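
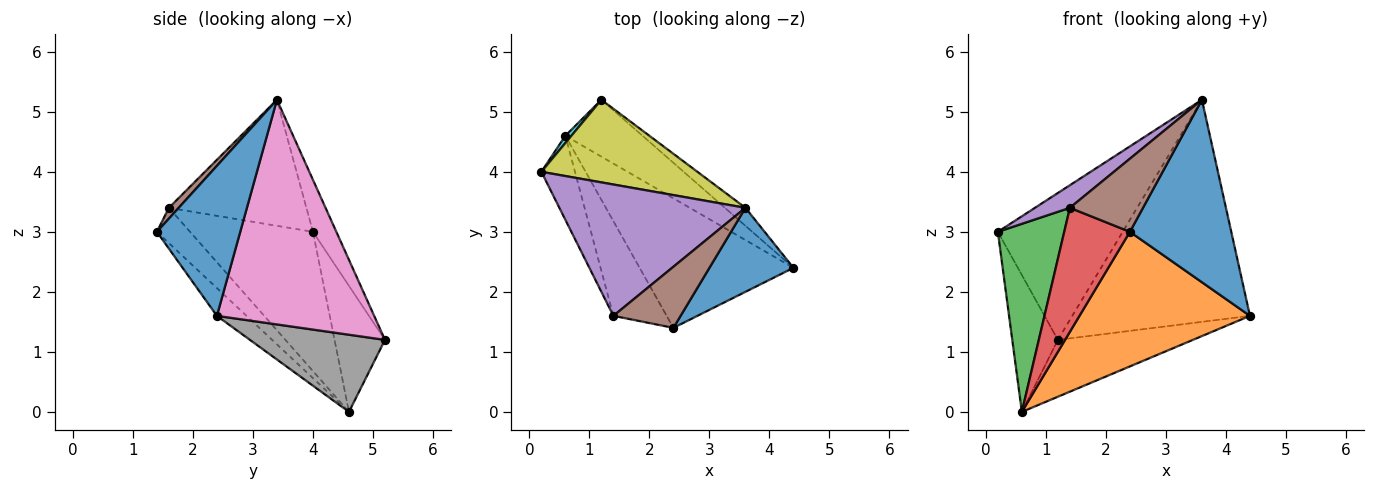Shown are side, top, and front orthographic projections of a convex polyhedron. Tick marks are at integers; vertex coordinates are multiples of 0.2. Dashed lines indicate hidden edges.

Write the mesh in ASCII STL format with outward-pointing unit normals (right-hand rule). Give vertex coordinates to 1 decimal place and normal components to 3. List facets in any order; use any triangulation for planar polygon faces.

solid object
 facet normal 0.598 -0.728 0.335
  outer loop
   vertex 3.6 3.4 5.2
   vertex 2.4 1.4 3.0
   vertex 4.4 2.4 1.6
  endloop
 endfacet
 facet normal -0.124 -0.715 -0.688
  outer loop
   vertex 0.6 4.6 0.0
   vertex 4.4 2.4 1.6
   vertex 2.4 1.4 3.0
  endloop
 endfacet
 facet normal -0.861 -0.465 -0.208
  outer loop
   vertex 1.4 1.6 3.4
   vertex 0.2 4.0 3.0
   vertex 0.6 4.6 0.0
  endloop
 endfacet
 facet normal -0.373 -0.738 -0.563
  outer loop
   vertex 1.4 1.6 3.4
   vertex 0.6 4.6 0.0
   vertex 2.4 1.4 3.0
  endloop
 endfacet
 facet normal -0.555 -0.141 0.820
  outer loop
   vertex 1.4 1.6 3.4
   vertex 3.6 3.4 5.2
   vertex 0.2 4.0 3.0
  endloop
 endfacet
 facet normal 0.103 -0.763 0.638
  outer loop
   vertex 1.4 1.6 3.4
   vertex 2.4 1.4 3.0
   vertex 3.6 3.4 5.2
  endloop
 endfacet
 facet normal 0.662 0.747 -0.061
  outer loop
   vertex 1.2 5.2 1.2
   vertex 3.6 3.4 5.2
   vertex 4.4 2.4 1.6
  endloop
 endfacet
 facet normal 0.577 0.577 -0.577
  outer loop
   vertex 1.2 5.2 1.2
   vertex 4.4 2.4 1.6
   vertex 0.6 4.6 0.0
  endloop
 endfacet
 facet normal -0.161 0.860 0.484
  outer loop
   vertex 1.2 5.2 1.2
   vertex 0.2 4.0 3.0
   vertex 3.6 3.4 5.2
  endloop
 endfacet
 facet normal -0.741 0.670 0.035
  outer loop
   vertex 1.2 5.2 1.2
   vertex 0.6 4.6 0.0
   vertex 0.2 4.0 3.0
  endloop
 endfacet
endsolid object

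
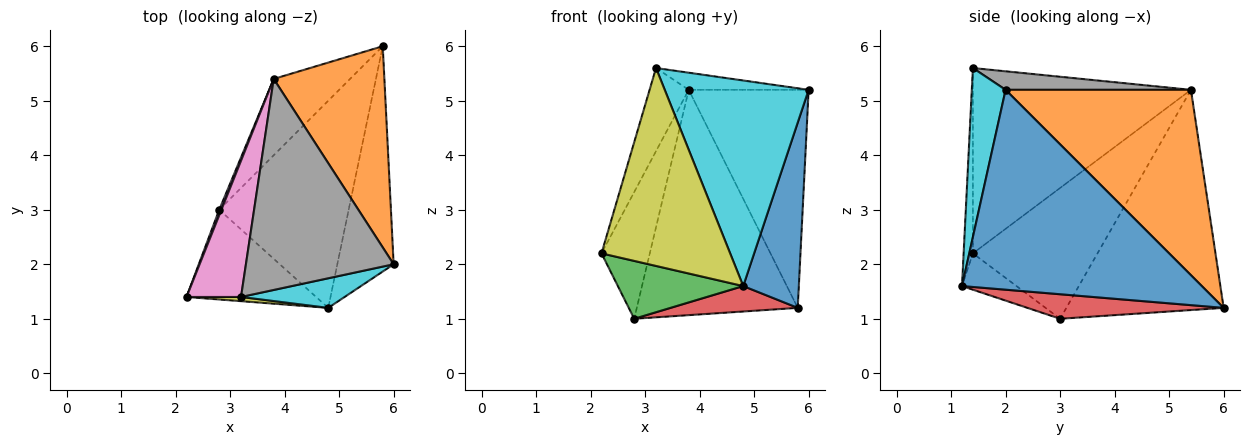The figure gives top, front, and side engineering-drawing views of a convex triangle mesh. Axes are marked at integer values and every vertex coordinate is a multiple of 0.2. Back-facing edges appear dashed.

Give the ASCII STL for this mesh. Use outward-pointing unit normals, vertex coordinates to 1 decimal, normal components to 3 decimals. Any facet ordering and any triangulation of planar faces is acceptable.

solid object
 facet normal 0.939 -0.218 -0.265
  outer loop
   vertex 4.8 1.2 1.6
   vertex 5.8 6.0 1.2
   vertex 6.0 2.0 5.2
  endloop
 endfacet
 facet normal 0.751 0.486 0.448
  outer loop
   vertex 3.8 5.4 5.2
   vertex 6.0 2.0 5.2
   vertex 5.8 6.0 1.2
  endloop
 endfacet
 facet normal -0.229 -0.528 -0.818
  outer loop
   vertex 2.8 3.0 1.0
   vertex 4.8 1.2 1.6
   vertex 2.2 1.4 2.2
  endloop
 endfacet
 facet normal 0.185 -0.120 -0.975
  outer loop
   vertex 2.8 3.0 1.0
   vertex 5.8 6.0 1.2
   vertex 4.8 1.2 1.6
  endloop
 endfacet
 facet normal -0.932 0.361 0.016
  outer loop
   vertex 2.8 3.0 1.0
   vertex 2.2 1.4 2.2
   vertex 3.8 5.4 5.2
  endloop
 endfacet
 facet normal -0.679 0.695 -0.235
  outer loop
   vertex 2.8 3.0 1.0
   vertex 3.8 5.4 5.2
   vertex 5.8 6.0 1.2
  endloop
 endfacet
 facet normal -0.945 0.170 0.278
  outer loop
   vertex 3.2 1.4 5.6
   vertex 3.8 5.4 5.2
   vertex 2.2 1.4 2.2
  endloop
 endfacet
 facet normal 0.124 0.080 0.989
  outer loop
   vertex 3.2 1.4 5.6
   vertex 6.0 2.0 5.2
   vertex 3.8 5.4 5.2
  endloop
 endfacet
 facet normal -0.072 -0.997 0.021
  outer loop
   vertex 3.2 1.4 5.6
   vertex 2.2 1.4 2.2
   vertex 4.8 1.2 1.6
  endloop
 endfacet
 facet normal 0.226 -0.964 0.139
  outer loop
   vertex 3.2 1.4 5.6
   vertex 4.8 1.2 1.6
   vertex 6.0 2.0 5.2
  endloop
 endfacet
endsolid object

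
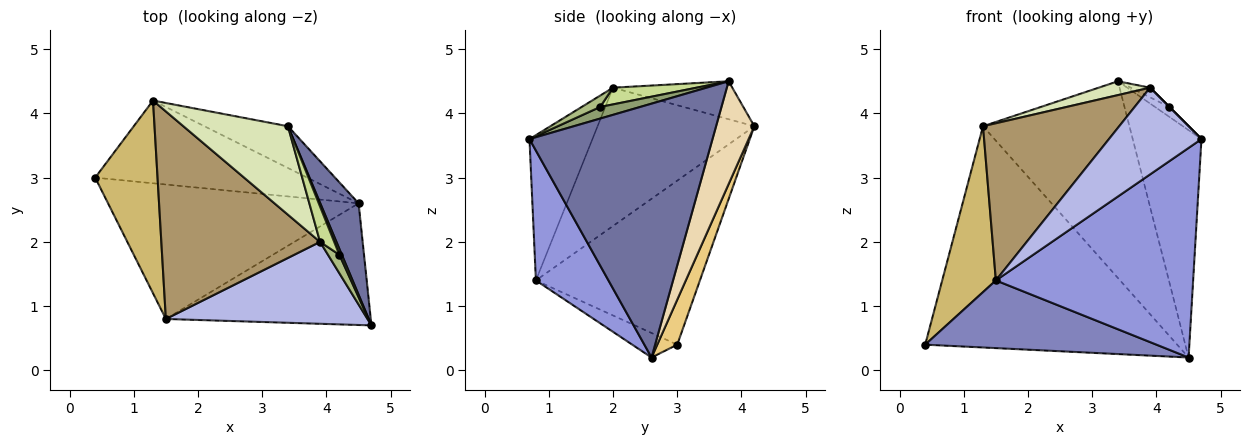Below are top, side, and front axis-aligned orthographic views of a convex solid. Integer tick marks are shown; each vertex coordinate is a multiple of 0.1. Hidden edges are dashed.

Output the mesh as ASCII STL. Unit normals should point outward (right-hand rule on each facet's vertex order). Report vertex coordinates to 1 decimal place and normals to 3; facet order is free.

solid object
 facet normal 0.927 0.348 0.140
  outer loop
   vertex 4.5 2.6 0.2
   vertex 3.4 3.8 4.5
   vertex 4.7 0.7 3.6
  endloop
 endfacet
 facet normal -0.087 -0.448 -0.890
  outer loop
   vertex 1.5 0.8 1.4
   vertex 0.4 3.0 0.4
   vertex 4.5 2.6 0.2
  endloop
 endfacet
 facet normal 0.303 -0.824 -0.478
  outer loop
   vertex 1.5 0.8 1.4
   vertex 4.5 2.6 0.2
   vertex 4.7 0.7 3.6
  endloop
 endfacet
 facet normal -0.443 -0.652 0.615
  outer loop
   vertex 3.9 2.0 4.4
   vertex 1.5 0.8 1.4
   vertex 4.7 0.7 3.6
  endloop
 endfacet
 facet normal 0.923 0.330 0.198
  outer loop
   vertex 4.2 1.8 4.1
   vertex 4.7 0.7 3.6
   vertex 3.4 3.8 4.5
  endloop
 endfacet
 facet normal 0.707 0.000 0.707
  outer loop
   vertex 4.2 1.8 4.1
   vertex 3.9 2.0 4.4
   vertex 4.7 0.7 3.6
  endloop
 endfacet
 facet normal 0.752 0.173 0.636
  outer loop
   vertex 4.2 1.8 4.1
   vertex 3.4 3.8 4.5
   vertex 3.9 2.0 4.4
  endloop
 endfacet
 facet normal -0.338 -0.145 0.930
  outer loop
   vertex 1.3 4.2 3.8
   vertex 3.9 2.0 4.4
   vertex 3.4 3.8 4.5
  endloop
 endfacet
 facet normal -0.571 -0.496 0.655
  outer loop
   vertex 1.3 4.2 3.8
   vertex 1.5 0.8 1.4
   vertex 3.9 2.0 4.4
  endloop
 endfacet
 facet normal -0.894 -0.292 0.340
  outer loop
   vertex 1.3 4.2 3.8
   vertex 0.4 3.0 0.4
   vertex 1.5 0.8 1.4
  endloop
 endfacet
 facet normal 0.074 0.934 -0.349
  outer loop
   vertex 1.3 4.2 3.8
   vertex 4.5 2.6 0.2
   vertex 0.4 3.0 0.4
  endloop
 endfacet
 facet normal 0.248 0.948 -0.201
  outer loop
   vertex 1.3 4.2 3.8
   vertex 3.4 3.8 4.5
   vertex 4.5 2.6 0.2
  endloop
 endfacet
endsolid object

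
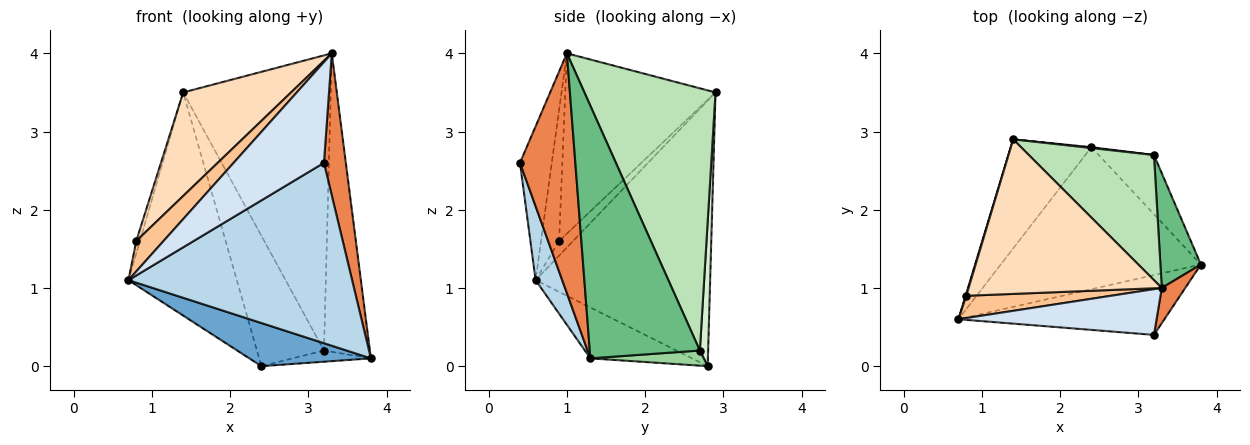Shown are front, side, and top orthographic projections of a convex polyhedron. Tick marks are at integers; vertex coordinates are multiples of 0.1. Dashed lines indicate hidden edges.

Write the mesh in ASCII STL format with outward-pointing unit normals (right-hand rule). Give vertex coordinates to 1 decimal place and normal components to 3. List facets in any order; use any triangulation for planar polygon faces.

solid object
 facet normal -0.236 -0.282 -0.930
  outer loop
   vertex 2.4 2.8 0.0
   vertex 3.8 1.3 0.1
   vertex 0.7 0.6 1.1
  endloop
 endfacet
 facet normal -0.823 0.511 -0.250
  outer loop
   vertex 2.4 2.8 0.0
   vertex 0.7 0.6 1.1
   vertex 1.4 2.9 3.5
  endloop
 endfacet
 facet normal 0.112 -0.943 -0.313
  outer loop
   vertex 3.2 0.4 2.6
   vertex 0.7 0.6 1.1
   vertex 3.8 1.3 0.1
  endloop
 endfacet
 facet normal -0.305 -0.867 0.393
  outer loop
   vertex 3.2 0.4 2.6
   vertex 3.3 1.0 4.0
   vertex 0.7 0.6 1.1
  endloop
 endfacet
 facet normal 0.926 -0.366 0.091
  outer loop
   vertex 3.2 0.4 2.6
   vertex 3.8 1.3 0.1
   vertex 3.3 1.0 4.0
  endloop
 endfacet
 facet normal -0.968 0.248 0.045
  outer loop
   vertex 0.8 0.9 1.6
   vertex 1.4 2.9 3.5
   vertex 0.7 0.6 1.1
  endloop
 endfacet
 facet normal -0.472 -0.711 0.521
  outer loop
   vertex 0.8 0.9 1.6
   vertex 0.7 0.6 1.1
   vertex 3.3 1.0 4.0
  endloop
 endfacet
 facet normal -0.613 -0.440 0.657
  outer loop
   vertex 0.8 0.9 1.6
   vertex 3.3 1.0 4.0
   vertex 1.4 2.9 3.5
  endloop
 endfacet
 facet normal 0.913 0.381 0.146
  outer loop
   vertex 3.2 2.7 0.2
   vertex 3.3 1.0 4.0
   vertex 3.8 1.3 0.1
  endloop
 endfacet
 facet normal 0.260 0.179 -0.949
  outer loop
   vertex 3.2 2.7 0.2
   vertex 3.8 1.3 0.1
   vertex 2.4 2.8 0.0
  endloop
 endfacet
 facet normal 0.633 0.713 0.302
  outer loop
   vertex 3.2 2.7 0.2
   vertex 1.4 2.9 3.5
   vertex 3.3 1.0 4.0
  endloop
 endfacet
 facet normal 0.122 0.992 0.007
  outer loop
   vertex 3.2 2.7 0.2
   vertex 2.4 2.8 0.0
   vertex 1.4 2.9 3.5
  endloop
 endfacet
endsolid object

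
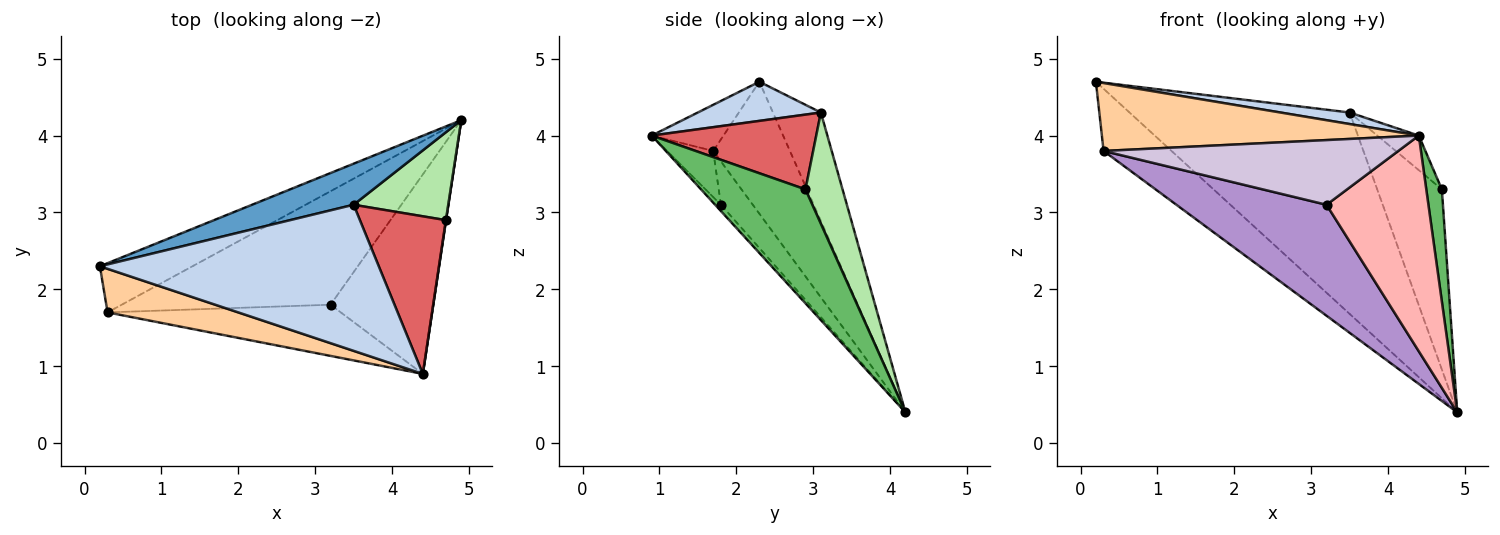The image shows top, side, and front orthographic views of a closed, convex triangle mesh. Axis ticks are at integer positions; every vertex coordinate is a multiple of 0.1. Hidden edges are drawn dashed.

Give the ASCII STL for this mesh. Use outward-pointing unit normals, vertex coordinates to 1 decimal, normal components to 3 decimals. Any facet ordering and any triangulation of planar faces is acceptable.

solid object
 facet normal -0.209 0.958 0.195
  outer loop
   vertex 3.5 3.1 4.3
   vertex 4.9 4.2 0.4
   vertex 0.2 2.3 4.7
  endloop
 endfacet
 facet normal 0.139 -0.078 0.987
  outer loop
   vertex 3.5 3.1 4.3
   vertex 0.2 2.3 4.7
   vertex 4.4 0.9 4.0
  endloop
 endfacet
 facet normal -0.663 0.587 -0.465
  outer loop
   vertex 0.3 1.7 3.8
   vertex 0.2 2.3 4.7
   vertex 4.9 4.2 0.4
  endloop
 endfacet
 facet normal -0.187 -0.827 0.530
  outer loop
   vertex 0.3 1.7 3.8
   vertex 4.4 0.9 4.0
   vertex 0.2 2.3 4.7
  endloop
 endfacet
 facet normal 0.989 -0.148 0.002
  outer loop
   vertex 4.7 2.9 3.3
   vertex 4.4 0.9 4.0
   vertex 4.9 4.2 0.4
  endloop
 endfacet
 facet normal 0.458 0.799 0.390
  outer loop
   vertex 4.7 2.9 3.3
   vertex 4.9 4.2 0.4
   vertex 3.5 3.1 4.3
  endloop
 endfacet
 facet normal 0.648 0.163 0.744
  outer loop
   vertex 4.7 2.9 3.3
   vertex 3.5 3.1 4.3
   vertex 4.4 0.9 4.0
  endloop
 endfacet
 facet normal -0.042 -0.734 -0.678
  outer loop
   vertex 3.2 1.8 3.1
   vertex 4.9 4.2 0.4
   vertex 4.4 0.9 4.0
  endloop
 endfacet
 facet normal -0.147 -0.692 -0.707
  outer loop
   vertex 3.2 1.8 3.1
   vertex 0.3 1.7 3.8
   vertex 4.9 4.2 0.4
  endloop
 endfacet
 facet normal -0.122 -0.778 -0.616
  outer loop
   vertex 3.2 1.8 3.1
   vertex 4.4 0.9 4.0
   vertex 0.3 1.7 3.8
  endloop
 endfacet
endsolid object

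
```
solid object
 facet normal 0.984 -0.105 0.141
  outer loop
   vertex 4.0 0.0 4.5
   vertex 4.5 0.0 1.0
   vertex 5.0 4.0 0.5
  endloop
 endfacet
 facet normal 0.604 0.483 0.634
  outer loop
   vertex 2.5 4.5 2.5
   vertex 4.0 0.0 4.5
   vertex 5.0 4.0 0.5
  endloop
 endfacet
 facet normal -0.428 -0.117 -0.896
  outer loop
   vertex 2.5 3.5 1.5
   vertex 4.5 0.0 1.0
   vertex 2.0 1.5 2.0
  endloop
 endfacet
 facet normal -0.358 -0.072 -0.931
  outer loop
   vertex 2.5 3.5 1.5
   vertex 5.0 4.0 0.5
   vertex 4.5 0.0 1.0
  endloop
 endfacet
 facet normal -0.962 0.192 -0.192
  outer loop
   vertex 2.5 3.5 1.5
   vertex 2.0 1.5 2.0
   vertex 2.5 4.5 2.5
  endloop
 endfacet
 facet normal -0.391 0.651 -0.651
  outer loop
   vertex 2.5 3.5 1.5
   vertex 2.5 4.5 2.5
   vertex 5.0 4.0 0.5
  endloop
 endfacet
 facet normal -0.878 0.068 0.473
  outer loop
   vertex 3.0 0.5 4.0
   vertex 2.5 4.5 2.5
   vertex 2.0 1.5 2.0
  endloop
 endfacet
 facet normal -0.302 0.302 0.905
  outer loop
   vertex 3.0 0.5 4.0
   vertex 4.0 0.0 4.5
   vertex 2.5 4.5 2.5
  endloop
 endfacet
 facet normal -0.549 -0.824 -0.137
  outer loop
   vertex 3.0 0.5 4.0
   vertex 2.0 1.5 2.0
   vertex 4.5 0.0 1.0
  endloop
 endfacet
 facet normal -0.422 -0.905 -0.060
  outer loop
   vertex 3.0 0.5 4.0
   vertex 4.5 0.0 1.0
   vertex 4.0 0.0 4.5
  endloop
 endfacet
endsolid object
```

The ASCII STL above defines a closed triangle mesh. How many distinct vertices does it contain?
7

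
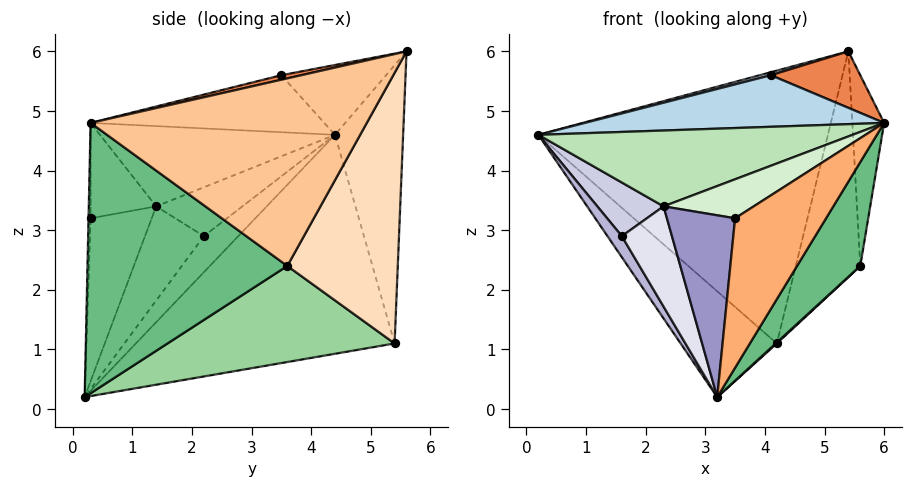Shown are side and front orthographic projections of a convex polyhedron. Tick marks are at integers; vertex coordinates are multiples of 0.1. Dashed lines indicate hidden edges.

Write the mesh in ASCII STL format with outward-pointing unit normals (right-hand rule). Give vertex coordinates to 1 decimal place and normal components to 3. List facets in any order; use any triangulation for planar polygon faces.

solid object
 facet normal -0.229 0.973 0.016
  outer loop
   vertex 4.2 5.4 1.1
   vertex 0.2 4.4 4.6
   vertex 5.4 5.6 6.0
  endloop
 endfacet
 facet normal -0.672 0.250 -0.697
  outer loop
   vertex 4.2 5.4 1.1
   vertex 3.2 0.2 0.2
   vertex 0.2 4.4 4.6
  endloop
 endfacet
 facet normal -0.313 -0.401 0.861
  outer loop
   vertex 4.1 3.5 5.6
   vertex 0.2 4.4 4.6
   vertex 6.0 0.3 4.8
  endloop
 endfacet
 facet normal -0.254 -0.027 0.967
  outer loop
   vertex 4.1 3.5 5.6
   vertex 5.4 5.6 6.0
   vertex 0.2 4.4 4.6
  endloop
 endfacet
 facet normal 0.048 -0.215 0.975
  outer loop
   vertex 4.1 3.5 5.6
   vertex 6.0 0.3 4.8
   vertex 5.4 5.6 6.0
  endloop
 endfacet
 facet normal -0.023 -0.999 0.036
  outer loop
   vertex 3.5 0.3 3.2
   vertex 3.2 0.2 0.2
   vertex 6.0 0.3 4.8
  endloop
 endfacet
 facet normal 0.993 0.114 -0.008
  outer loop
   vertex 5.6 3.6 2.4
   vertex 5.4 5.6 6.0
   vertex 6.0 0.3 4.8
  endloop
 endfacet
 facet normal 0.841 0.491 -0.226
  outer loop
   vertex 5.6 3.6 2.4
   vertex 4.2 5.4 1.1
   vertex 5.4 5.6 6.0
  endloop
 endfacet
 facet normal 0.827 -0.262 -0.498
  outer loop
   vertex 5.6 3.6 2.4
   vertex 6.0 0.3 4.8
   vertex 3.2 0.2 0.2
  endloop
 endfacet
 facet normal 0.678 -0.003 -0.735
  outer loop
   vertex 5.6 3.6 2.4
   vertex 3.2 0.2 0.2
   vertex 4.2 5.4 1.1
  endloop
 endfacet
 facet normal -0.433 -0.579 0.690
  outer loop
   vertex 2.3 1.4 3.4
   vertex 6.0 0.3 4.8
   vertex 0.2 4.4 4.6
  endloop
 endfacet
 facet normal -0.433 -0.595 0.677
  outer loop
   vertex 2.3 1.4 3.4
   vertex 3.5 0.3 3.2
   vertex 6.0 0.3 4.8
  endloop
 endfacet
 facet normal -0.665 -0.742 0.091
  outer loop
   vertex 2.3 1.4 3.4
   vertex 3.2 0.2 0.2
   vertex 3.5 0.3 3.2
  endloop
 endfacet
 facet normal -0.893 -0.373 -0.253
  outer loop
   vertex 1.6 2.2 2.9
   vertex 0.2 4.4 4.6
   vertex 3.2 0.2 0.2
  endloop
 endfacet
 facet normal -0.786 -0.604 0.134
  outer loop
   vertex 1.6 2.2 2.9
   vertex 2.3 1.4 3.4
   vertex 0.2 4.4 4.6
  endloop
 endfacet
 facet normal -0.761 -0.648 0.029
  outer loop
   vertex 1.6 2.2 2.9
   vertex 3.2 0.2 0.2
   vertex 2.3 1.4 3.4
  endloop
 endfacet
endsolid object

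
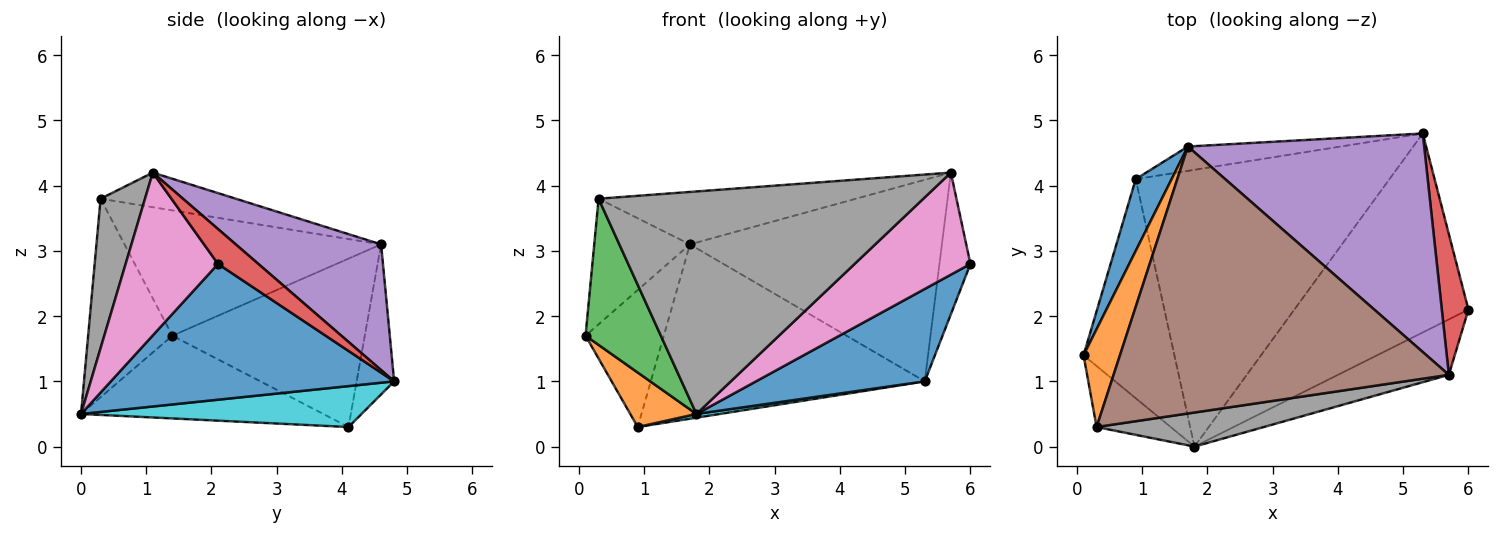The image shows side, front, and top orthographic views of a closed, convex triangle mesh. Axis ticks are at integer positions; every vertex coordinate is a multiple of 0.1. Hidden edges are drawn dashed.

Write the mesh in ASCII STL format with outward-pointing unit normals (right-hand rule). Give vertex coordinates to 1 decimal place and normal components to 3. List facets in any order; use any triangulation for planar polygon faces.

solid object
 facet normal 0.577 -0.344 -0.740
  outer loop
   vertex 1.8 0.0 0.5
   vertex 5.3 4.8 1.0
   vertex 6.0 2.1 2.8
  endloop
 endfacet
 facet normal -0.904 0.337 0.263
  outer loop
   vertex 0.3 0.3 3.8
   vertex 1.7 4.6 3.1
   vertex 0.1 1.4 1.7
  endloop
 endfacet
 facet normal -0.718 -0.642 -0.268
  outer loop
   vertex 0.3 0.3 3.8
   vertex 0.1 1.4 1.7
   vertex 1.8 0.0 0.5
  endloop
 endfacet
 facet normal 0.679 0.521 0.518
  outer loop
   vertex 5.7 1.1 4.2
   vertex 6.0 2.1 2.8
   vertex 5.3 4.8 1.0
  endloop
 endfacet
 facet normal 0.364 0.631 0.685
  outer loop
   vertex 5.7 1.1 4.2
   vertex 5.3 4.8 1.0
   vertex 1.7 4.6 3.1
  endloop
 endfacet
 facet normal -0.101 0.192 0.976
  outer loop
   vertex 5.7 1.1 4.2
   vertex 1.7 4.6 3.1
   vertex 0.3 0.3 3.8
  endloop
 endfacet
 facet normal 0.574 -0.720 -0.391
  outer loop
   vertex 5.7 1.1 4.2
   vertex 1.8 0.0 0.5
   vertex 6.0 2.1 2.8
  endloop
 endfacet
 facet normal 0.134 -0.980 0.150
  outer loop
   vertex 5.7 1.1 4.2
   vertex 0.3 0.3 3.8
   vertex 1.8 0.0 0.5
  endloop
 endfacet
 facet normal -0.134 0.981 -0.137
  outer loop
   vertex 0.9 4.1 0.3
   vertex 1.7 4.6 3.1
   vertex 5.3 4.8 1.0
  endloop
 endfacet
 facet normal 0.159 -0.013 -0.987
  outer loop
   vertex 0.9 4.1 0.3
   vertex 5.3 4.8 1.0
   vertex 1.8 0.0 0.5
  endloop
 endfacet
 facet normal -0.909 0.370 0.194
  outer loop
   vertex 0.9 4.1 0.3
   vertex 0.1 1.4 1.7
   vertex 1.7 4.6 3.1
  endloop
 endfacet
 facet normal -0.662 -0.181 -0.727
  outer loop
   vertex 0.9 4.1 0.3
   vertex 1.8 0.0 0.5
   vertex 0.1 1.4 1.7
  endloop
 endfacet
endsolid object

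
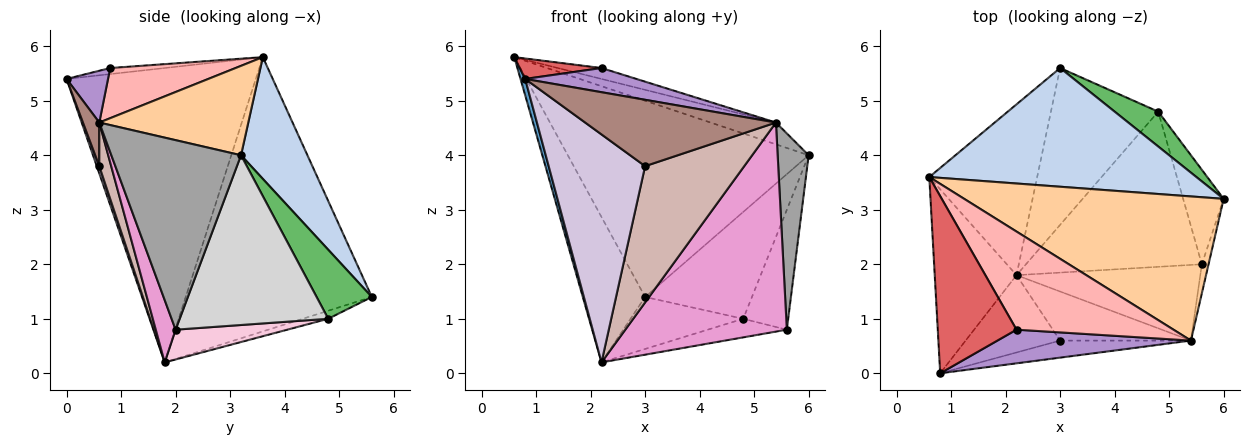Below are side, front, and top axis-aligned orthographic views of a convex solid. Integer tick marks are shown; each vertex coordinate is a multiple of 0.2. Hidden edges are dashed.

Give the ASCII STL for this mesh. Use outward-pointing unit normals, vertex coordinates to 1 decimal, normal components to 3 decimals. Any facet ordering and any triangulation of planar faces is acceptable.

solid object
 facet normal -0.963 -0.024 -0.268
  outer loop
   vertex 2.2 1.8 0.2
   vertex 0.8 0.0 5.4
   vertex 0.6 3.6 5.8
  endloop
 endfacet
 facet normal 0.230 0.833 0.504
  outer loop
   vertex 3.0 5.6 1.4
   vertex 0.6 3.6 5.8
   vertex 6.0 3.2 4.0
  endloop
 endfacet
 facet normal -0.889 0.297 -0.349
  outer loop
   vertex 3.0 5.6 1.4
   vertex 2.2 1.8 0.2
   vertex 0.6 3.6 5.8
  endloop
 endfacet
 facet normal 0.322 0.142 0.936
  outer loop
   vertex 5.4 0.6 4.6
   vertex 6.0 3.2 4.0
   vertex 0.6 3.6 5.8
  endloop
 endfacet
 facet normal 0.441 0.853 0.279
  outer loop
   vertex 4.8 4.8 1.0
   vertex 3.0 5.6 1.4
   vertex 6.0 3.2 4.0
  endloop
 endfacet
 facet normal -0.071 0.314 -0.947
  outer loop
   vertex 4.8 4.8 1.0
   vertex 2.2 1.8 0.2
   vertex 3.0 5.6 1.4
  endloop
 endfacet
 facet normal -0.076 -0.114 0.991
  outer loop
   vertex 2.2 0.8 5.6
   vertex 0.6 3.6 5.8
   vertex 0.8 0.0 5.4
  endloop
 endfacet
 facet normal 0.303 0.105 0.947
  outer loop
   vertex 2.2 0.8 5.6
   vertex 5.4 0.6 4.6
   vertex 0.6 3.6 5.8
  endloop
 endfacet
 facet normal 0.212 -0.570 0.794
  outer loop
   vertex 2.2 0.8 5.6
   vertex 0.8 0.0 5.4
   vertex 5.4 0.6 4.6
  endloop
 endfacet
 facet normal 0.025 -0.947 -0.321
  outer loop
   vertex 3.0 0.6 3.8
   vertex 0.8 0.0 5.4
   vertex 2.2 1.8 0.2
  endloop
 endfacet
 facet normal 0.083 -0.965 -0.248
  outer loop
   vertex 3.0 0.6 3.8
   vertex 5.4 0.6 4.6
   vertex 0.8 0.0 5.4
  endloop
 endfacet
 facet normal 0.112 -0.935 -0.337
  outer loop
   vertex 3.0 0.6 3.8
   vertex 2.2 1.8 0.2
   vertex 5.4 0.6 4.6
  endloop
 endfacet
 facet normal 0.115 -0.934 -0.338
  outer loop
   vertex 5.6 2.0 0.8
   vertex 5.4 0.6 4.6
   vertex 2.2 1.8 0.2
  endloop
 endfacet
 facet normal 0.166 0.117 -0.979
  outer loop
   vertex 5.6 2.0 0.8
   vertex 2.2 1.8 0.2
   vertex 4.8 4.8 1.0
  endloop
 endfacet
 facet normal 0.972 -0.232 -0.034
  outer loop
   vertex 5.6 2.0 0.8
   vertex 6.0 3.2 4.0
   vertex 5.4 0.6 4.6
  endloop
 endfacet
 facet normal 0.933 0.282 -0.223
  outer loop
   vertex 5.6 2.0 0.8
   vertex 4.8 4.8 1.0
   vertex 6.0 3.2 4.0
  endloop
 endfacet
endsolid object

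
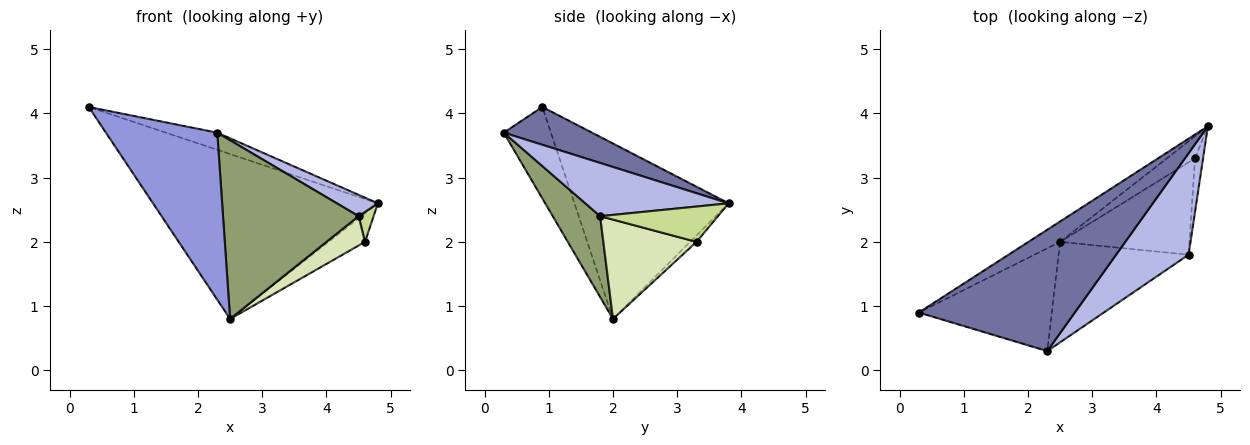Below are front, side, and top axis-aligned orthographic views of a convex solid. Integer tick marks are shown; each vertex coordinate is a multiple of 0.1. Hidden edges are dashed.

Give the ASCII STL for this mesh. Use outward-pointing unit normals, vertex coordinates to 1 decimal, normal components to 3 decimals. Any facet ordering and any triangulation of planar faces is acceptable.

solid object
 facet normal 0.233 0.136 0.963
  outer loop
   vertex 2.3 0.3 3.7
   vertex 4.8 3.8 2.6
   vertex 0.3 0.9 4.1
  endloop
 endfacet
 facet normal -0.563 0.820 -0.102
  outer loop
   vertex 2.5 2.0 0.8
   vertex 0.3 0.9 4.1
   vertex 4.8 3.8 2.6
  endloop
 endfacet
 facet normal -0.339 -0.801 -0.493
  outer loop
   vertex 2.5 2.0 0.8
   vertex 2.3 0.3 3.7
   vertex 0.3 0.9 4.1
  endloop
 endfacet
 facet normal 0.583 -0.167 0.795
  outer loop
   vertex 4.5 1.8 2.4
   vertex 4.8 3.8 2.6
   vertex 2.3 0.3 3.7
  endloop
 endfacet
 facet normal 0.292 -0.834 -0.469
  outer loop
   vertex 4.5 1.8 2.4
   vertex 2.3 0.3 3.7
   vertex 2.5 2.0 0.8
  endloop
 endfacet
 facet normal -0.138 0.783 -0.606
  outer loop
   vertex 4.6 3.3 2.0
   vertex 2.5 2.0 0.8
   vertex 4.8 3.8 2.6
  endloop
 endfacet
 facet normal 0.968 -0.123 -0.220
  outer loop
   vertex 4.6 3.3 2.0
   vertex 4.8 3.8 2.6
   vertex 4.5 1.8 2.4
  endloop
 endfacet
 facet normal 0.591 -0.244 -0.769
  outer loop
   vertex 4.6 3.3 2.0
   vertex 4.5 1.8 2.4
   vertex 2.5 2.0 0.8
  endloop
 endfacet
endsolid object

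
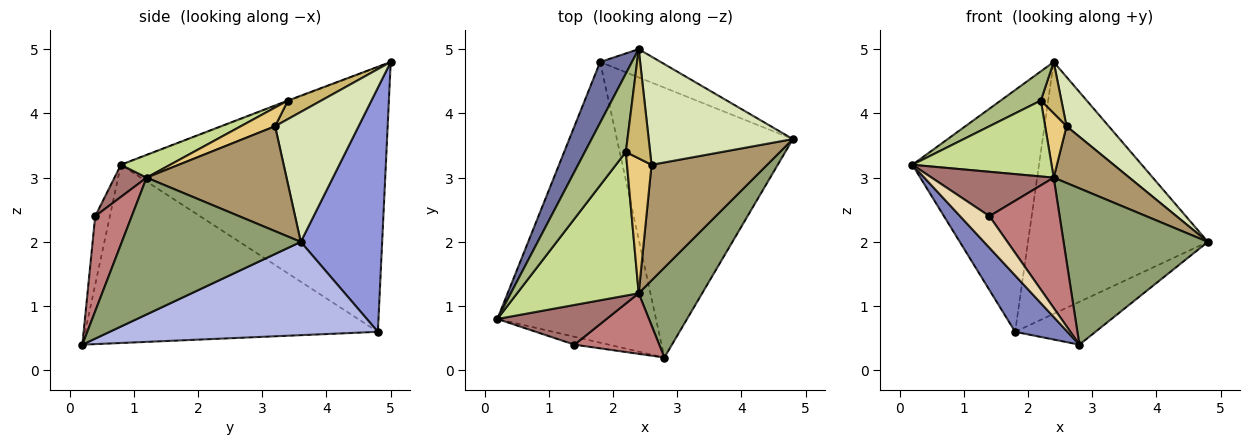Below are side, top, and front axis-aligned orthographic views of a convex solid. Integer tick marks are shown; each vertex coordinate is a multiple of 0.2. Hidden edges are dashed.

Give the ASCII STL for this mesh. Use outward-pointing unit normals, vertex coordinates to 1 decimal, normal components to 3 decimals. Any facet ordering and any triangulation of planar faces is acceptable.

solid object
 facet normal -0.897 0.429 0.108
  outer loop
   vertex 1.8 4.8 0.6
   vertex 0.2 0.8 3.2
   vertex 2.4 5.0 4.8
  endloop
 endfacet
 facet normal -0.740 -0.132 -0.659
  outer loop
   vertex 1.8 4.8 0.6
   vertex 2.8 0.2 0.4
   vertex 0.2 0.8 3.2
  endloop
 endfacet
 facet normal 0.410 0.906 -0.102
  outer loop
   vertex 1.8 4.8 0.6
   vertex 2.4 5.0 4.8
   vertex 4.8 3.6 2.0
  endloop
 endfacet
 facet normal 0.464 0.139 -0.875
  outer loop
   vertex 1.8 4.8 0.6
   vertex 4.8 3.6 2.0
   vertex 2.8 0.2 0.4
  endloop
 endfacet
 facet normal 0.732 -0.590 0.340
  outer loop
   vertex 2.4 1.2 3.0
   vertex 2.8 0.2 0.4
   vertex 4.8 3.6 2.0
  endloop
 endfacet
 facet normal -0.014 -0.350 0.937
  outer loop
   vertex 2.2 3.4 4.2
   vertex 2.4 5.0 4.8
   vertex 0.2 0.8 3.2
  endloop
 endfacet
 facet normal 0.163 -0.461 0.872
  outer loop
   vertex 2.2 3.4 4.2
   vertex 0.2 0.8 3.2
   vertex 2.4 1.2 3.0
  endloop
 endfacet
 facet normal 0.634 -0.321 0.704
  outer loop
   vertex 2.6 3.2 3.8
   vertex 4.8 3.6 2.0
   vertex 2.4 5.0 4.8
  endloop
 endfacet
 facet normal 0.632 -0.342 0.696
  outer loop
   vertex 2.6 3.2 3.8
   vertex 2.4 1.2 3.0
   vertex 4.8 3.6 2.0
  endloop
 endfacet
 facet normal 0.569 -0.350 0.744
  outer loop
   vertex 2.6 3.2 3.8
   vertex 2.4 5.0 4.8
   vertex 2.2 3.4 4.2
  endloop
 endfacet
 facet normal 0.567 -0.354 0.744
  outer loop
   vertex 2.6 3.2 3.8
   vertex 2.2 3.4 4.2
   vertex 2.4 1.2 3.0
  endloop
 endfacet
 facet normal -0.436 -0.873 -0.218
  outer loop
   vertex 1.4 0.4 2.4
   vertex 0.2 0.8 3.2
   vertex 2.8 0.2 0.4
  endloop
 endfacet
 facet normal 0.192 -0.731 0.654
  outer loop
   vertex 1.4 0.4 2.4
   vertex 2.4 1.2 3.0
   vertex 0.2 0.8 3.2
  endloop
 endfacet
 facet normal 0.427 -0.820 0.381
  outer loop
   vertex 1.4 0.4 2.4
   vertex 2.8 0.2 0.4
   vertex 2.4 1.2 3.0
  endloop
 endfacet
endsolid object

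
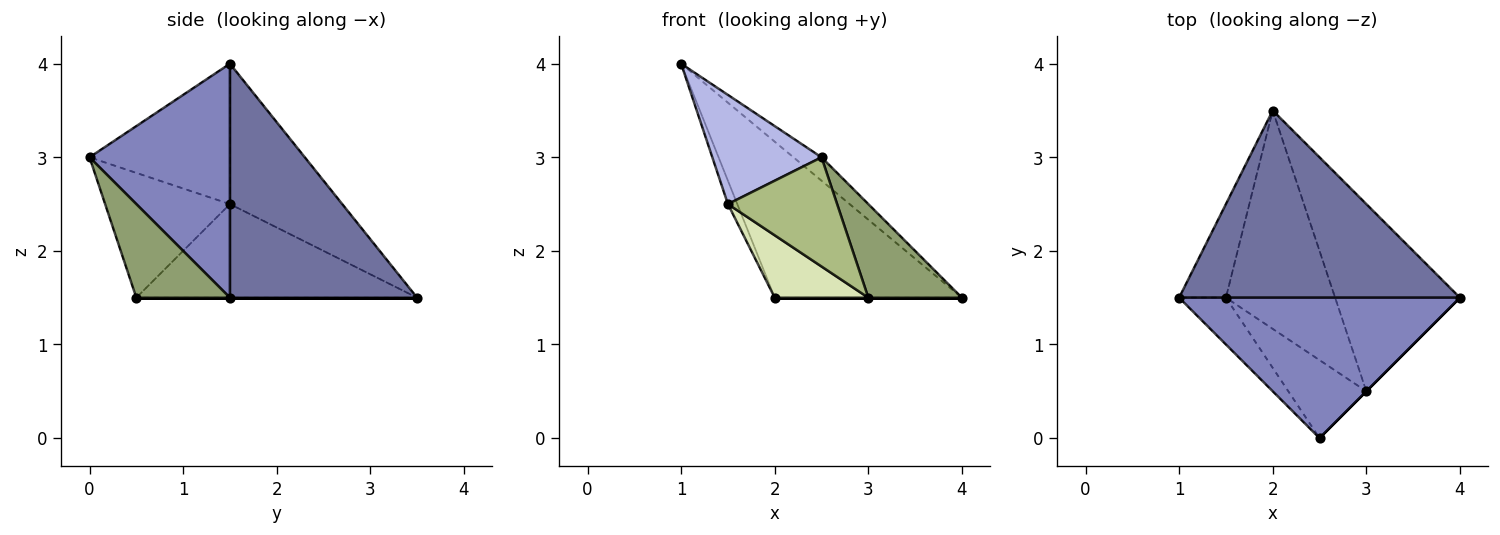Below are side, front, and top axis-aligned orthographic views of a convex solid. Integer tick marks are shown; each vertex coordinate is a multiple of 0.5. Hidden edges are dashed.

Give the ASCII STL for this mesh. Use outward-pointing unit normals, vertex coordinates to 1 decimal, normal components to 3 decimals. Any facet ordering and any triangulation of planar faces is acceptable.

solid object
 facet normal 0.539 0.539 0.647
  outer loop
   vertex 2.0 3.5 1.5
   vertex 1.0 1.5 4.0
   vertex 4.0 1.5 1.5
  endloop
 endfacet
 facet normal 0.635 0.127 0.762
  outer loop
   vertex 2.5 0.0 3.0
   vertex 4.0 1.5 1.5
   vertex 1.0 1.5 4.0
  endloop
 endfacet
 facet normal -0.946 0.079 -0.315
  outer loop
   vertex 1.5 1.5 2.5
   vertex 1.0 1.5 4.0
   vertex 2.0 3.5 1.5
  endloop
 endfacet
 facet normal -0.763 -0.594 -0.254
  outer loop
   vertex 1.5 1.5 2.5
   vertex 2.5 0.0 3.0
   vertex 1.0 1.5 4.0
  endloop
 endfacet
 facet normal 0.707 -0.707 0.000
  outer loop
   vertex 3.0 0.5 1.5
   vertex 4.0 1.5 1.5
   vertex 2.5 0.0 3.0
  endloop
 endfacet
 facet normal -0.681 -0.596 -0.426
  outer loop
   vertex 3.0 0.5 1.5
   vertex 2.5 0.0 3.0
   vertex 1.5 1.5 2.5
  endloop
 endfacet
 facet normal 0.000 0.000 -1.000
  outer loop
   vertex 3.0 0.5 1.5
   vertex 2.0 3.5 1.5
   vertex 4.0 1.5 1.5
  endloop
 endfacet
 facet normal -0.636 -0.212 -0.742
  outer loop
   vertex 3.0 0.5 1.5
   vertex 1.5 1.5 2.5
   vertex 2.0 3.5 1.5
  endloop
 endfacet
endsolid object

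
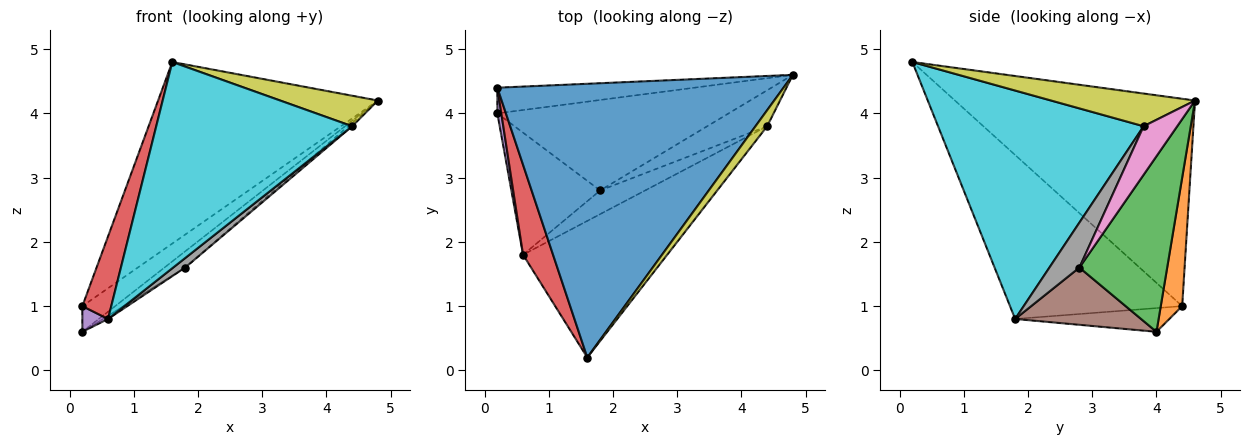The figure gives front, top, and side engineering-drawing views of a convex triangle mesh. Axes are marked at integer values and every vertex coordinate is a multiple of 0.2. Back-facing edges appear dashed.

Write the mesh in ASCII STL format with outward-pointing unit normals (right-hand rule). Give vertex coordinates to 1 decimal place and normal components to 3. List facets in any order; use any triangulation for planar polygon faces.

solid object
 facet normal -0.517 0.473 0.713
  outer loop
   vertex 1.6 0.2 4.8
   vertex 4.8 4.6 4.2
   vertex 0.2 4.4 1.0
  endloop
 endfacet
 facet normal 0.419 0.642 -0.642
  outer loop
   vertex 0.2 4.0 0.6
   vertex 0.2 4.4 1.0
   vertex 4.8 4.6 4.2
  endloop
 endfacet
 facet normal 0.599 0.141 -0.788
  outer loop
   vertex 1.8 2.8 1.6
   vertex 0.2 4.0 0.6
   vertex 4.8 4.6 4.2
  endloop
 endfacet
 facet normal -0.971 -0.163 0.177
  outer loop
   vertex 0.6 1.8 0.8
   vertex 1.6 0.2 4.8
   vertex 0.2 4.4 1.0
  endloop
 endfacet
 facet normal -0.973 -0.162 0.162
  outer loop
   vertex 0.6 1.8 0.8
   vertex 0.2 4.4 1.0
   vertex 0.2 4.0 0.6
  endloop
 endfacet
 facet normal 0.542 0.022 -0.840
  outer loop
   vertex 0.6 1.8 0.8
   vertex 0.2 4.0 0.6
   vertex 1.8 2.8 1.6
  endloop
 endfacet
 facet normal 0.627 0.074 -0.775
  outer loop
   vertex 4.4 3.8 3.8
   vertex 1.8 2.8 1.6
   vertex 4.8 4.6 4.2
  endloop
 endfacet
 facet normal 0.680 -0.272 -0.680
  outer loop
   vertex 4.4 3.8 3.8
   vertex 0.6 1.8 0.8
   vertex 1.8 2.8 1.6
  endloop
 endfacet
 facet normal 0.794 -0.538 0.283
  outer loop
   vertex 4.4 3.8 3.8
   vertex 4.8 4.6 4.2
   vertex 1.6 0.2 4.8
  endloop
 endfacet
 facet normal 0.658 -0.628 -0.416
  outer loop
   vertex 4.4 3.8 3.8
   vertex 1.6 0.2 4.8
   vertex 0.6 1.8 0.8
  endloop
 endfacet
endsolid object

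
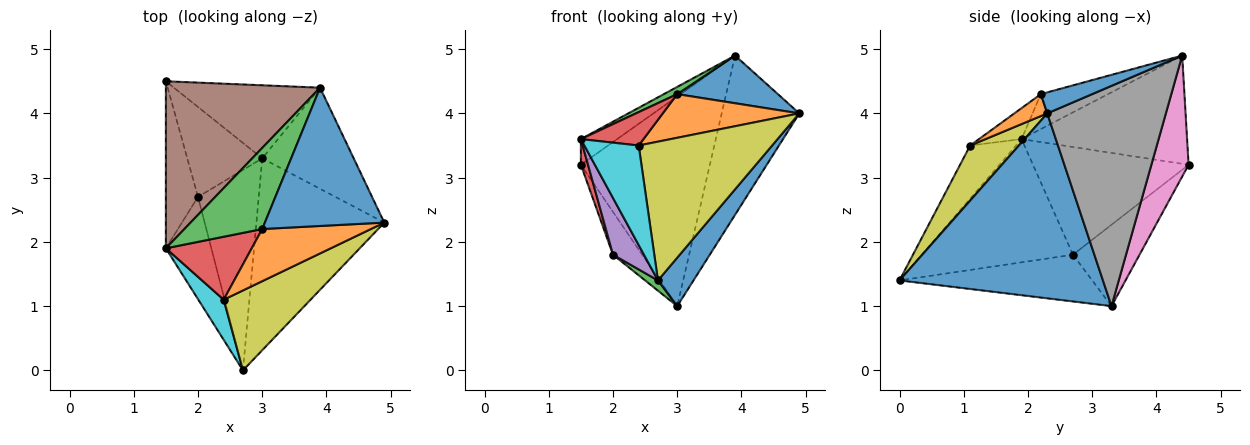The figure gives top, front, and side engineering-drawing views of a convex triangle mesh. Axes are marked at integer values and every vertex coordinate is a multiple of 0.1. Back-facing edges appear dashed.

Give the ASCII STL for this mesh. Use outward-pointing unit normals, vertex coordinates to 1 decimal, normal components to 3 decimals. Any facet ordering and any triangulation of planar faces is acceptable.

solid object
 facet normal 0.814 -0.142 -0.563
  outer loop
   vertex 3.0 3.3 1.0
   vertex 4.9 2.3 4.0
   vertex 2.7 0.0 1.4
  endloop
 endfacet
 facet normal -0.700 0.307 -0.645
  outer loop
   vertex 2.0 2.7 1.8
   vertex 1.5 4.5 3.2
   vertex 3.0 3.3 1.0
  endloop
 endfacet
 facet normal -0.609 -0.041 -0.792
  outer loop
   vertex 2.0 2.7 1.8
   vertex 3.0 3.3 1.0
   vertex 2.7 0.0 1.4
  endloop
 endfacet
 facet normal -0.957 -0.044 -0.285
  outer loop
   vertex 2.0 2.7 1.8
   vertex 1.5 1.9 3.6
   vertex 1.5 4.5 3.2
  endloop
 endfacet
 facet normal -0.921 -0.189 -0.340
  outer loop
   vertex 2.0 2.7 1.8
   vertex 2.7 0.0 1.4
   vertex 1.5 1.9 3.6
  endloop
 endfacet
 facet normal -0.570 0.125 0.812
  outer loop
   vertex 3.9 4.4 4.9
   vertex 1.5 4.5 3.2
   vertex 1.5 1.9 3.6
  endloop
 endfacet
 facet normal 0.263 0.911 -0.318
  outer loop
   vertex 3.9 4.4 4.9
   vertex 3.0 3.3 1.0
   vertex 1.5 4.5 3.2
  endloop
 endfacet
 facet normal 0.790 0.517 -0.328
  outer loop
   vertex 3.9 4.4 4.9
   vertex 4.9 2.3 4.0
   vertex 3.0 3.3 1.0
  endloop
 endfacet
 facet normal 0.301 -0.826 0.476
  outer loop
   vertex 2.4 1.1 3.5
   vertex 2.7 0.0 1.4
   vertex 4.9 2.3 4.0
  endloop
 endfacet
 facet normal -0.616 -0.730 0.294
  outer loop
   vertex 2.4 1.1 3.5
   vertex 1.5 1.9 3.6
   vertex 2.7 0.0 1.4
  endloop
 endfacet
 facet normal 0.164 -0.321 0.933
  outer loop
   vertex 3.0 2.2 4.3
   vertex 4.9 2.3 4.0
   vertex 3.9 4.4 4.9
  endloop
 endfacet
 facet normal 0.153 -0.634 0.758
  outer loop
   vertex 3.0 2.2 4.3
   vertex 2.4 1.1 3.5
   vertex 4.9 2.3 4.0
  endloop
 endfacet
 facet normal -0.408 -0.081 0.909
  outer loop
   vertex 3.0 2.2 4.3
   vertex 3.9 4.4 4.9
   vertex 1.5 1.9 3.6
  endloop
 endfacet
 facet normal -0.303 -0.447 0.842
  outer loop
   vertex 3.0 2.2 4.3
   vertex 1.5 1.9 3.6
   vertex 2.4 1.1 3.5
  endloop
 endfacet
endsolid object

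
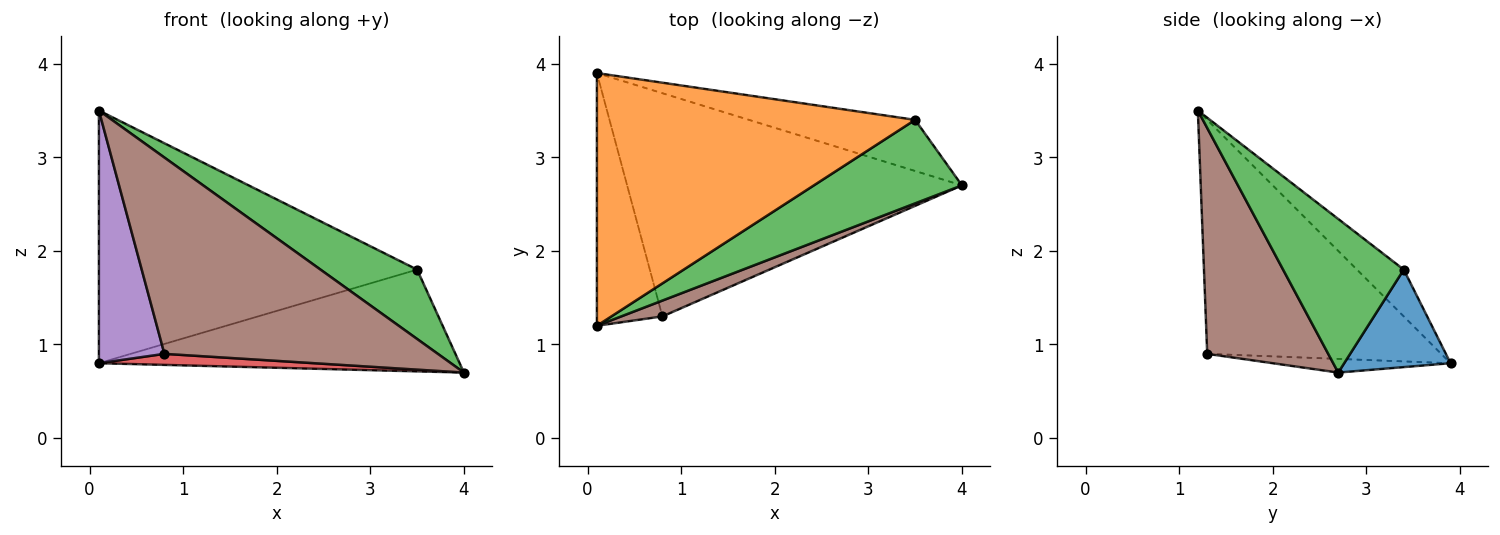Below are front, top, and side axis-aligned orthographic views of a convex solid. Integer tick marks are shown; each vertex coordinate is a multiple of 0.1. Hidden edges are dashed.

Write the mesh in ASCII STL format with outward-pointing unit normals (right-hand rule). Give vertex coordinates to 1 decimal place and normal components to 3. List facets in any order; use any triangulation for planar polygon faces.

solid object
 facet normal 0.255 0.864 -0.434
  outer loop
   vertex 3.5 3.4 1.8
   vertex 4.0 2.7 0.7
   vertex 0.1 3.9 0.8
  endloop
 endfacet
 facet normal -0.103 0.703 0.703
  outer loop
   vertex 3.5 3.4 1.8
   vertex 0.1 3.9 0.8
   vertex 0.1 1.2 3.5
  endloop
 endfacet
 facet normal 0.624 -0.499 0.601
  outer loop
   vertex 3.5 3.4 1.8
   vertex 0.1 1.2 3.5
   vertex 4.0 2.7 0.7
  endloop
 endfacet
 facet normal -0.041 -0.049 -0.998
  outer loop
   vertex 0.8 1.3 0.9
   vertex 0.1 3.9 0.8
   vertex 4.0 2.7 0.7
  endloop
 endfacet
 facet normal -0.930 -0.260 -0.260
  outer loop
   vertex 0.8 1.3 0.9
   vertex 0.1 1.2 3.5
   vertex 0.1 3.9 0.8
  endloop
 endfacet
 facet normal 0.404 -0.912 0.074
  outer loop
   vertex 0.8 1.3 0.9
   vertex 4.0 2.7 0.7
   vertex 0.1 1.2 3.5
  endloop
 endfacet
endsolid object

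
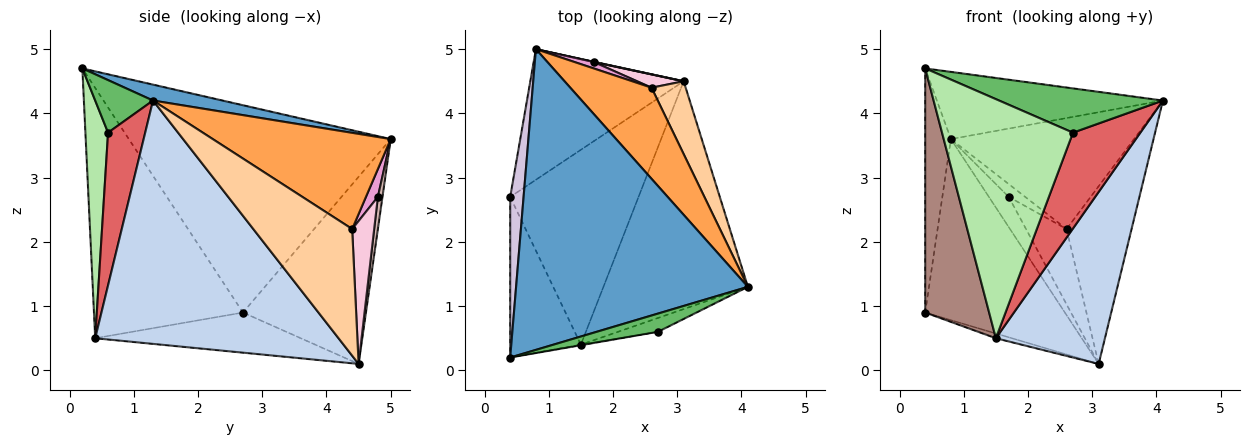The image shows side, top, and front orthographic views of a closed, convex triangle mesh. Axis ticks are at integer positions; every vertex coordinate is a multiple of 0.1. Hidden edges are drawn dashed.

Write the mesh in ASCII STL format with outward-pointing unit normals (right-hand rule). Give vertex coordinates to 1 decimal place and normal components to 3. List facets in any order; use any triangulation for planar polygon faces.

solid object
 facet normal 0.067 0.218 0.974
  outer loop
   vertex 0.8 5.0 3.6
   vertex 0.4 0.2 4.7
   vertex 4.1 1.3 4.2
  endloop
 endfacet
 facet normal 0.802 -0.360 -0.476
  outer loop
   vertex 1.5 0.4 0.5
   vertex 3.1 4.5 0.1
   vertex 4.1 1.3 4.2
  endloop
 endfacet
 facet normal 0.601 0.618 0.507
  outer loop
   vertex 2.6 4.4 2.2
   vertex 0.8 5.0 3.6
   vertex 4.1 1.3 4.2
  endloop
 endfacet
 facet normal 0.815 0.536 0.220
  outer loop
   vertex 2.6 4.4 2.2
   vertex 4.1 1.3 4.2
   vertex 3.1 4.5 0.1
  endloop
 endfacet
 facet normal 0.310 -0.879 0.362
  outer loop
   vertex 2.7 0.6 3.7
   vertex 4.1 1.3 4.2
   vertex 0.4 0.2 4.7
  endloop
 endfacet
 facet normal 0.170 -0.985 -0.002
  outer loop
   vertex 2.7 0.6 3.7
   vertex 0.4 0.2 4.7
   vertex 1.5 0.4 0.5
  endloop
 endfacet
 facet normal 0.479 -0.869 -0.125
  outer loop
   vertex 2.7 0.6 3.7
   vertex 1.5 0.4 0.5
   vertex 4.1 1.3 4.2
  endloop
 endfacet
 facet normal -0.581 0.660 -0.476
  outer loop
   vertex 0.4 2.7 0.9
   vertex 0.8 5.0 3.6
   vertex 3.1 4.5 0.1
  endloop
 endfacet
 facet normal -0.298 0.023 -0.954
  outer loop
   vertex 0.4 2.7 0.9
   vertex 3.1 4.5 0.1
   vertex 1.5 0.4 0.5
  endloop
 endfacet
 facet normal -0.993 0.097 0.064
  outer loop
   vertex 0.4 2.7 0.9
   vertex 0.4 0.2 4.7
   vertex 0.8 5.0 3.6
  endloop
 endfacet
 facet normal -0.889 -0.382 -0.251
  outer loop
   vertex 0.4 2.7 0.9
   vertex 1.5 0.4 0.5
   vertex 0.4 0.2 4.7
  endloop
 endfacet
 facet normal 0.226 0.974 0.009
  outer loop
   vertex 1.7 4.8 2.7
   vertex 3.1 4.5 0.1
   vertex 0.8 5.0 3.6
  endloop
 endfacet
 facet normal 0.543 0.751 0.376
  outer loop
   vertex 1.7 4.8 2.7
   vertex 0.8 5.0 3.6
   vertex 2.6 4.4 2.2
  endloop
 endfacet
 facet normal 0.471 0.868 0.154
  outer loop
   vertex 1.7 4.8 2.7
   vertex 2.6 4.4 2.2
   vertex 3.1 4.5 0.1
  endloop
 endfacet
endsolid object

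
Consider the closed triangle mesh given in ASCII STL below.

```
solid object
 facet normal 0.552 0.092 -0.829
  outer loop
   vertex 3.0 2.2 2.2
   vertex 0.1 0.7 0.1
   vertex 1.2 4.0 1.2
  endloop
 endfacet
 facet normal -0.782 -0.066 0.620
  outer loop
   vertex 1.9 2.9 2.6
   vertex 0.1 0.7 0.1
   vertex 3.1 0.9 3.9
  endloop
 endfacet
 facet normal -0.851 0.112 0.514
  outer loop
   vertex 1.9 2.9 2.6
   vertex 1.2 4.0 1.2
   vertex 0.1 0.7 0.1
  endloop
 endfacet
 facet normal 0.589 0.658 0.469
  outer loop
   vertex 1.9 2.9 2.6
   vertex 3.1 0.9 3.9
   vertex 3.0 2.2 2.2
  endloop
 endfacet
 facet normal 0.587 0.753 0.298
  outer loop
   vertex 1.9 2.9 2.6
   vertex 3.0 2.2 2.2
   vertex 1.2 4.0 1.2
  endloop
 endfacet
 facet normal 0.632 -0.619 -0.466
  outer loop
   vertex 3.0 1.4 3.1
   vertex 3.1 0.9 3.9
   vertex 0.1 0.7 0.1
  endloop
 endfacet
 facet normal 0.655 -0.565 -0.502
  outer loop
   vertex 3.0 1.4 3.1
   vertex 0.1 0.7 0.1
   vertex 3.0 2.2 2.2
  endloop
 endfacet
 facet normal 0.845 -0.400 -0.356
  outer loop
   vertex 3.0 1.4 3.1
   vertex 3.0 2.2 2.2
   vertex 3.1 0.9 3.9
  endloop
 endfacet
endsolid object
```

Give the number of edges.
12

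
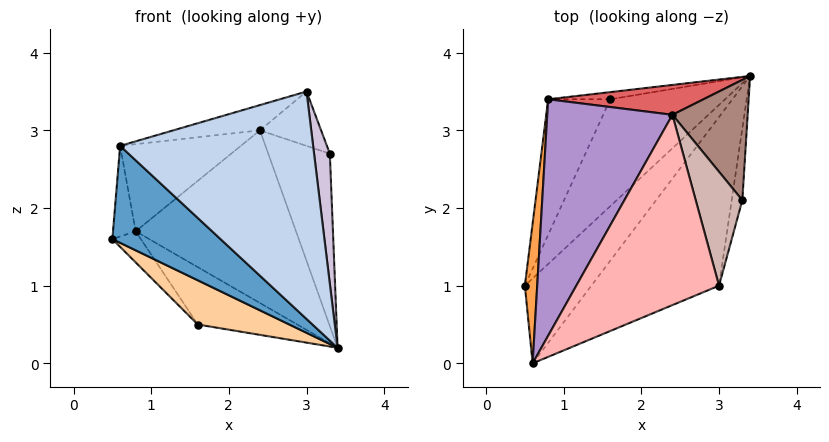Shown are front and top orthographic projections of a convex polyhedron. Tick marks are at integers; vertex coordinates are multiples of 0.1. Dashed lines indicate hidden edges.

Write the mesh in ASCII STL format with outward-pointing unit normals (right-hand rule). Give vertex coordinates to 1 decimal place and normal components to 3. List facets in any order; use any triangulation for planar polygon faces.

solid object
 facet normal 0.357 -0.703 -0.615
  outer loop
   vertex 0.6 0.0 2.8
   vertex 0.5 1.0 1.6
   vertex 3.4 3.7 0.2
  endloop
 endfacet
 facet normal 0.453 -0.716 -0.531
  outer loop
   vertex 0.6 0.0 2.8
   vertex 3.4 3.7 0.2
   vertex 3.0 1.0 3.5
  endloop
 endfacet
 facet normal -0.977 0.115 0.177
  outer loop
   vertex 0.8 3.4 1.7
   vertex 0.5 1.0 1.6
   vertex 0.6 0.0 2.8
  endloop
 endfacet
 facet normal -0.090 -0.381 -0.920
  outer loop
   vertex 1.6 3.4 0.5
   vertex 3.4 3.7 0.2
   vertex 0.5 1.0 1.6
  endloop
 endfacet
 facet normal -0.825 0.126 -0.550
  outer loop
   vertex 1.6 3.4 0.5
   vertex 0.5 1.0 1.6
   vertex 0.8 3.4 1.7
  endloop
 endfacet
 facet normal -0.183 0.976 -0.122
  outer loop
   vertex 1.6 3.4 0.5
   vertex 0.8 3.4 1.7
   vertex 3.4 3.7 0.2
  endloop
 endfacet
 facet normal -0.015 0.985 0.170
  outer loop
   vertex 2.4 3.2 3.0
   vertex 3.4 3.7 0.2
   vertex 0.8 3.4 1.7
  endloop
 endfacet
 facet normal -0.325 0.124 0.937
  outer loop
   vertex 2.4 3.2 3.0
   vertex 0.6 0.0 2.8
   vertex 3.0 1.0 3.5
  endloop
 endfacet
 facet normal -0.584 0.281 0.762
  outer loop
   vertex 2.4 3.2 3.0
   vertex 0.8 3.4 1.7
   vertex 0.6 0.0 2.8
  endloop
 endfacet
 facet normal 0.887 -0.404 -0.223
  outer loop
   vertex 3.3 2.1 2.7
   vertex 3.0 1.0 3.5
   vertex 3.4 3.7 0.2
  endloop
 endfacet
 facet normal 0.766 0.527 0.368
  outer loop
   vertex 3.3 2.1 2.7
   vertex 3.4 3.7 0.2
   vertex 2.4 3.2 3.0
  endloop
 endfacet
 facet normal 0.637 0.332 0.695
  outer loop
   vertex 3.3 2.1 2.7
   vertex 2.4 3.2 3.0
   vertex 3.0 1.0 3.5
  endloop
 endfacet
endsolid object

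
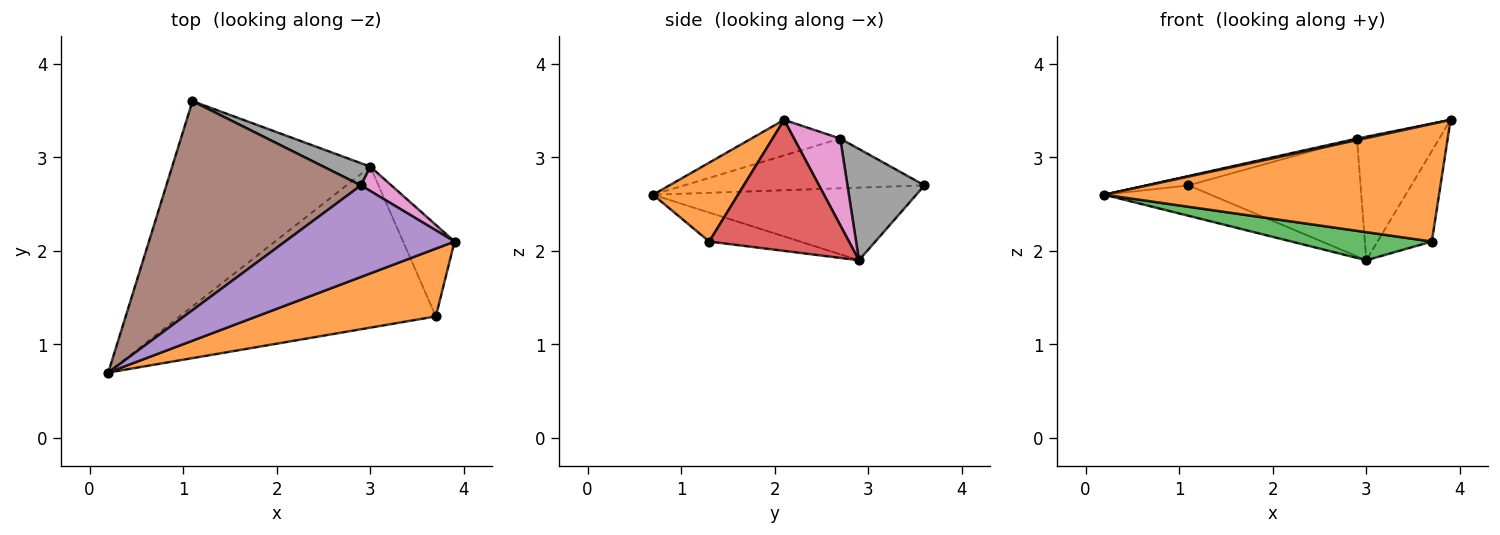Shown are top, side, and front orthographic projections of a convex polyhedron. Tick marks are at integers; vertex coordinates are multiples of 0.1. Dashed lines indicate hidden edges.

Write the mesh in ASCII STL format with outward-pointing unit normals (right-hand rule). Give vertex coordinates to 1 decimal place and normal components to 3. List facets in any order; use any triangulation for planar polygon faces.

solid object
 facet normal -0.341 0.138 -0.930
  outer loop
   vertex 3.0 2.9 1.9
   vertex 0.2 0.7 2.6
   vertex 1.1 3.6 2.7
  endloop
 endfacet
 facet normal 0.215 -0.846 0.488
  outer loop
   vertex 3.7 1.3 2.1
   vertex 3.9 2.1 3.4
   vertex 0.2 0.7 2.6
  endloop
 endfacet
 facet normal -0.111 -0.171 -0.979
  outer loop
   vertex 3.7 1.3 2.1
   vertex 0.2 0.7 2.6
   vertex 3.0 2.9 1.9
  endloop
 endfacet
 facet normal 0.875 0.340 -0.344
  outer loop
   vertex 3.7 1.3 2.1
   vertex 3.0 2.9 1.9
   vertex 3.9 2.1 3.4
  endloop
 endfacet
 facet normal -0.205 -0.016 0.979
  outer loop
   vertex 2.9 2.7 3.2
   vertex 0.2 0.7 2.6
   vertex 3.9 2.1 3.4
  endloop
 endfacet
 facet normal -0.247 0.043 0.968
  outer loop
   vertex 2.9 2.7 3.2
   vertex 1.1 3.6 2.7
   vertex 0.2 0.7 2.6
  endloop
 endfacet
 facet normal 0.482 0.860 0.169
  outer loop
   vertex 2.9 2.7 3.2
   vertex 3.9 2.1 3.4
   vertex 3.0 2.9 1.9
  endloop
 endfacet
 facet normal 0.403 0.900 0.169
  outer loop
   vertex 2.9 2.7 3.2
   vertex 3.0 2.9 1.9
   vertex 1.1 3.6 2.7
  endloop
 endfacet
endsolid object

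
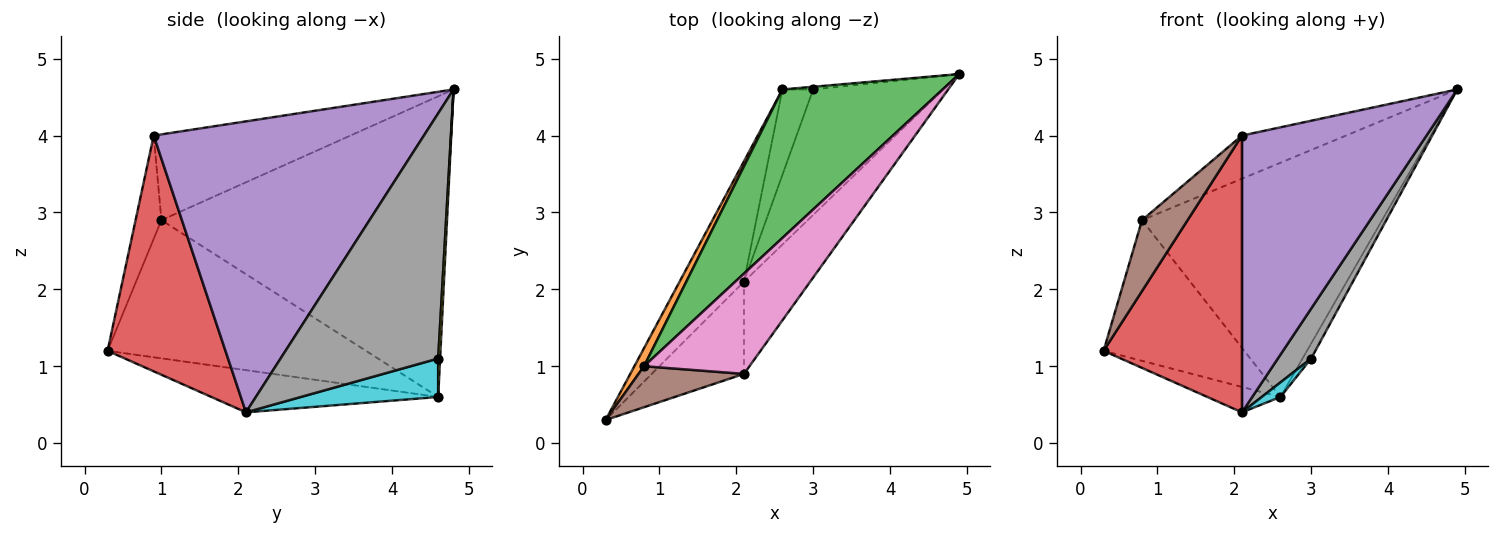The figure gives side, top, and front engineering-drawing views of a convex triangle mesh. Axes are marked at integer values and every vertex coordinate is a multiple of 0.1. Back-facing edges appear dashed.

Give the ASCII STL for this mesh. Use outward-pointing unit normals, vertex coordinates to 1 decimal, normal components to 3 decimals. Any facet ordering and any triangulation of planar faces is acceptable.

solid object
 facet normal -0.540 0.174 -0.824
  outer loop
   vertex 2.6 4.6 0.6
   vertex 2.1 2.1 0.4
   vertex 0.3 0.3 1.2
  endloop
 endfacet
 facet normal -0.877 0.477 0.061
  outer loop
   vertex 2.6 4.6 0.6
   vertex 0.3 0.3 1.2
   vertex 0.8 1.0 2.9
  endloop
 endfacet
 facet normal -0.709 0.596 0.378
  outer loop
   vertex 2.6 4.6 0.6
   vertex 0.8 1.0 2.9
   vertex 4.9 4.8 4.6
  endloop
 endfacet
 facet normal 0.629 -0.738 -0.246
  outer loop
   vertex 2.1 0.9 4.0
   vertex 0.3 0.3 1.2
   vertex 2.1 2.1 0.4
  endloop
 endfacet
 facet normal 0.812 -0.554 -0.185
  outer loop
   vertex 2.1 0.9 4.0
   vertex 2.1 2.1 0.4
   vertex 4.9 4.8 4.6
  endloop
 endfacet
 facet normal -0.440 -0.777 0.450
  outer loop
   vertex 2.1 0.9 4.0
   vertex 0.8 1.0 2.9
   vertex 0.3 0.3 1.2
  endloop
 endfacet
 facet normal -0.598 0.316 0.736
  outer loop
   vertex 2.1 0.9 4.0
   vertex 4.9 4.8 4.6
   vertex 0.8 1.0 2.9
  endloop
 endfacet
 facet normal 0.868 -0.184 -0.461
  outer loop
   vertex 3.0 4.6 1.1
   vertex 4.9 4.8 4.6
   vertex 2.1 2.1 0.4
  endloop
 endfacet
 facet normal 0.214 0.962 -0.171
  outer loop
   vertex 3.0 4.6 1.1
   vertex 2.6 4.6 0.6
   vertex 4.9 4.8 4.6
  endloop
 endfacet
 facet normal 0.777 -0.106 -0.621
  outer loop
   vertex 3.0 4.6 1.1
   vertex 2.1 2.1 0.4
   vertex 2.6 4.6 0.6
  endloop
 endfacet
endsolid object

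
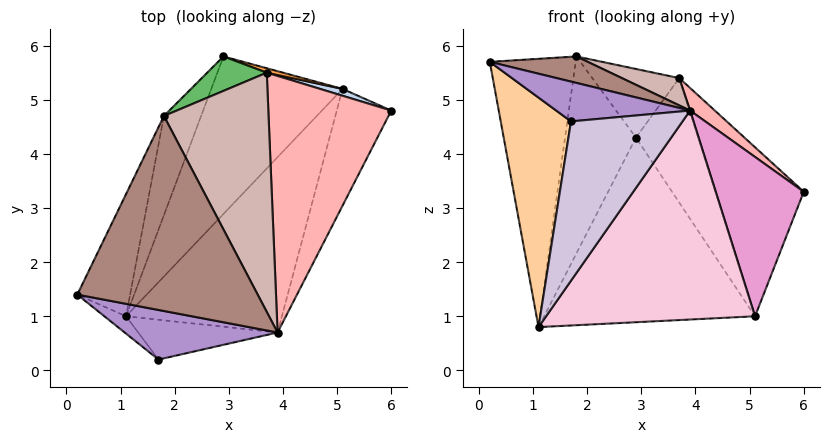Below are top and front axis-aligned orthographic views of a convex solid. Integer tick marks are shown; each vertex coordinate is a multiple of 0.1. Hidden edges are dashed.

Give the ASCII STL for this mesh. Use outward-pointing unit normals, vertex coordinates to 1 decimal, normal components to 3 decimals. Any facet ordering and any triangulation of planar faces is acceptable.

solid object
 facet normal -0.608 0.604 -0.515
  outer loop
   vertex 5.1 5.2 1.0
   vertex 1.1 1.0 0.8
   vertex 2.9 5.8 4.3
  endloop
 endfacet
 facet normal 0.323 0.946 0.038
  outer loop
   vertex 3.7 5.5 5.4
   vertex 6.0 4.8 3.3
   vertex 5.1 5.2 1.0
  endloop
 endfacet
 facet normal 0.310 0.950 0.034
  outer loop
   vertex 3.7 5.5 5.4
   vertex 5.1 5.2 1.0
   vertex 2.9 5.8 4.3
  endloop
 endfacet
 facet normal -0.649 -0.759 -0.057
  outer loop
   vertex 1.7 0.2 4.6
   vertex 0.2 1.4 5.7
   vertex 1.1 1.0 0.8
  endloop
 endfacet
 facet normal -0.271 0.860 0.432
  outer loop
   vertex 1.8 4.7 5.8
   vertex 3.7 5.5 5.4
   vertex 2.9 5.8 4.3
  endloop
 endfacet
 facet normal -0.880 0.433 -0.197
  outer loop
   vertex 1.8 4.7 5.8
   vertex 1.1 1.0 0.8
   vertex 0.2 1.4 5.7
  endloop
 endfacet
 facet normal -0.833 0.494 -0.249
  outer loop
   vertex 1.8 4.7 5.8
   vertex 2.9 5.8 4.3
   vertex 1.1 1.0 0.8
  endloop
 endfacet
 facet normal 0.662 -0.066 0.747
  outer loop
   vertex 3.9 0.7 4.8
   vertex 6.0 4.8 3.3
   vertex 3.7 5.5 5.4
  endloop
 endfacet
 facet normal 0.071 -0.624 0.778
  outer loop
   vertex 3.9 0.7 4.8
   vertex 0.2 1.4 5.7
   vertex 1.7 0.2 4.6
  endloop
 endfacet
 facet normal 0.236 -0.943 -0.236
  outer loop
   vertex 3.9 0.7 4.8
   vertex 1.7 0.2 4.6
   vertex 1.1 1.0 0.8
  endloop
 endfacet
 facet normal 0.211 -0.132 0.969
  outer loop
   vertex 3.9 0.7 4.8
   vertex 1.8 4.7 5.8
   vertex 0.2 1.4 5.7
  endloop
 endfacet
 facet normal 0.249 -0.110 0.962
  outer loop
   vertex 3.9 0.7 4.8
   vertex 3.7 5.5 5.4
   vertex 1.8 4.7 5.8
  endloop
 endfacet
 facet normal 0.755 -0.529 -0.387
  outer loop
   vertex 3.9 0.7 4.8
   vertex 5.1 5.2 1.0
   vertex 6.0 4.8 3.3
  endloop
 endfacet
 facet normal 0.642 -0.588 -0.493
  outer loop
   vertex 3.9 0.7 4.8
   vertex 1.1 1.0 0.8
   vertex 5.1 5.2 1.0
  endloop
 endfacet
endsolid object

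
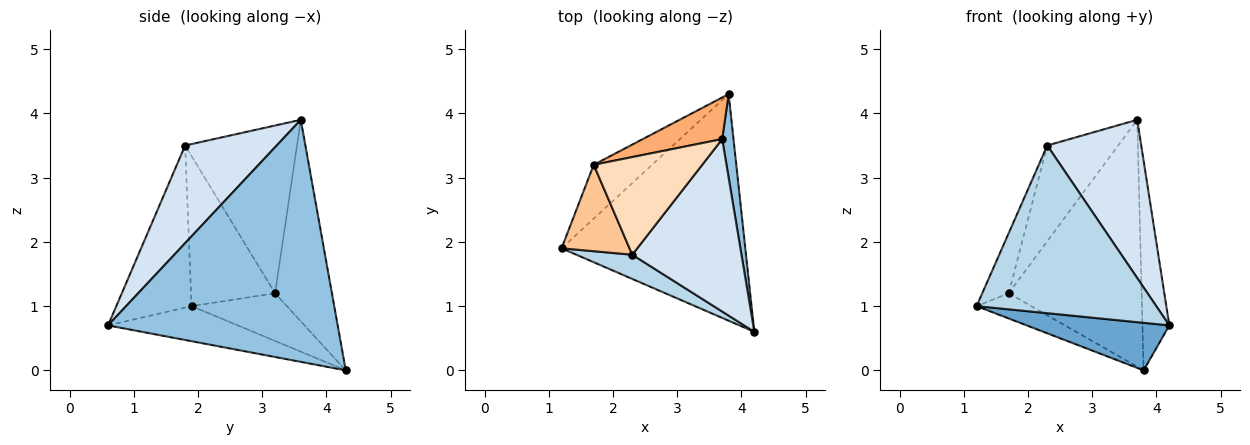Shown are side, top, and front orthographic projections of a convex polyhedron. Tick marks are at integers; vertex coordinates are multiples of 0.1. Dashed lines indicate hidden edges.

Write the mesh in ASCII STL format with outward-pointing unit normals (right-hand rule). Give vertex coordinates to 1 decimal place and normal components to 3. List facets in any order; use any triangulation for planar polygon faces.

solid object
 facet normal -0.184 -0.202 -0.962
  outer loop
   vertex 3.8 4.3 0.0
   vertex 4.2 0.6 0.7
   vertex 1.2 1.9 1.0
  endloop
 endfacet
 facet normal 0.992 0.116 0.046
  outer loop
   vertex 3.7 3.6 3.9
   vertex 4.2 0.6 0.7
   vertex 3.8 4.3 0.0
  endloop
 endfacet
 facet normal -0.383 -0.914 0.132
  outer loop
   vertex 2.3 1.8 3.5
   vertex 1.2 1.9 1.0
   vertex 4.2 0.6 0.7
  endloop
 endfacet
 facet normal 0.550 -0.565 0.615
  outer loop
   vertex 2.3 1.8 3.5
   vertex 4.2 0.6 0.7
   vertex 3.7 3.6 3.9
  endloop
 endfacet
 facet normal -0.595 0.341 -0.728
  outer loop
   vertex 1.7 3.2 1.2
   vertex 3.8 4.3 0.0
   vertex 1.2 1.9 1.0
  endloop
 endfacet
 facet normal -0.388 0.909 0.153
  outer loop
   vertex 1.7 3.2 1.2
   vertex 3.7 3.6 3.9
   vertex 3.8 4.3 0.0
  endloop
 endfacet
 facet normal -0.876 0.276 0.396
  outer loop
   vertex 1.7 3.2 1.2
   vertex 1.2 1.9 1.0
   vertex 2.3 1.8 3.5
  endloop
 endfacet
 facet normal -0.741 0.470 0.479
  outer loop
   vertex 1.7 3.2 1.2
   vertex 2.3 1.8 3.5
   vertex 3.7 3.6 3.9
  endloop
 endfacet
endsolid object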